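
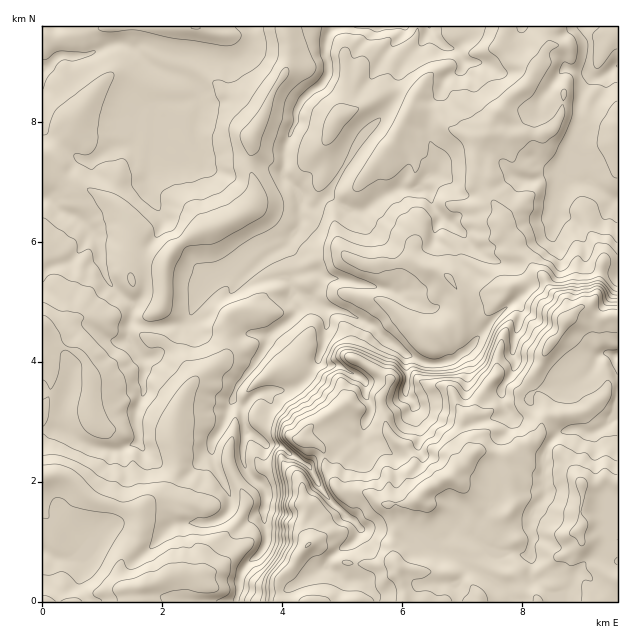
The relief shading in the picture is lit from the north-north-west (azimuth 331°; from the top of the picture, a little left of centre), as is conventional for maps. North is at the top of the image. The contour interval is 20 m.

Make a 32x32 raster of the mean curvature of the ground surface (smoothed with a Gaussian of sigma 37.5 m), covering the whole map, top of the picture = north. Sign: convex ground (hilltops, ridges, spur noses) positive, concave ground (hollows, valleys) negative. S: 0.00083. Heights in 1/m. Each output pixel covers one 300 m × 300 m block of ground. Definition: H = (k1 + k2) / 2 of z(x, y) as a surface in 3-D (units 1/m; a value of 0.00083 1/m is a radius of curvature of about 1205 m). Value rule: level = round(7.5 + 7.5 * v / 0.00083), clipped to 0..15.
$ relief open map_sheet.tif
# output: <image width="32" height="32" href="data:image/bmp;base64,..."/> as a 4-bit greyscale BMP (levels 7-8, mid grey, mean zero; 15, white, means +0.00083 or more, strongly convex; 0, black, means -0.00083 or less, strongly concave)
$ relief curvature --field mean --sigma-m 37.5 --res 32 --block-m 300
<image width="32" height="32" href="data:image/bmp;base64,Qk12AgAAAAAAAHYAAAAoAAAAIAAAACAAAAABAAQAAAAAAAACAAATCwAAEwsAABAAAAAAAAAAAAAAABEREQAiIiIAMzMzAERERABVVVUAZmZmAHd3dwCIiIgAmZmZAKqqqgC7u7sAzMzMAN3d3QDu7u4A////AIh4qXd4V5iZiGeId5d4d4d4Z3mZmWWtZmdqiJd4l3d4d3aVeYekC7eJe2ZodnaYd4h2iVeZfAbKhWl3h3emioeHd3l2VIgZqHRoZ3d4dmmHd4mKiJtMCslIuqlnd5Z5h4iXZ4d4eBjw2nd7mXeHapiqh3dpZcRfKXVnlplod3ppdlVViXTHA9l3Z4iZqJiHd3aJtZmFs0/Hd4pViIdqVWeHmIWJiGdXq6l5VWyGd6mWhoiEiYhJVEeplxi1tKdmiYaYhYeodbhVsJ98t7p6d3mHmIVoiZZpkb+mAxM9K3dliIVZmGaISKSFQqmHDznGeZd5eGZomIWHpEmoiFlVuXp3iHa3d5qXdWmqZmiGOpzXeIZ3p3dmh4eVVWeIeoSXw3aFl5dnd4h1iqiKl4ZbV0iYhoiLZ2d3d8mHlndYl0lqiGeJV6qGd3amaJeWiZZXhoZ3mFeIqoh2hXiYaHmGaIZoiYZ4d3mYZ3lmdaeIiWiGiIeHd3ZphYhqiIZol2dneJdnh3d2eXaIdqh3aIaHZ3h3h3d4d3uEmYZ6d3iImIZ4eId3eHeJlmimWIaYiHe1eXiXd3d2d7dZmYS3eHpnl3h3iHiIeIeoU5eHmXh4qHl4aIiId4h3a5aJZ2qVdXpnZoZmd3dmdlmEuJd4Z5l4i2iZmZmZmZd6hXZXlZdpaJd4"/>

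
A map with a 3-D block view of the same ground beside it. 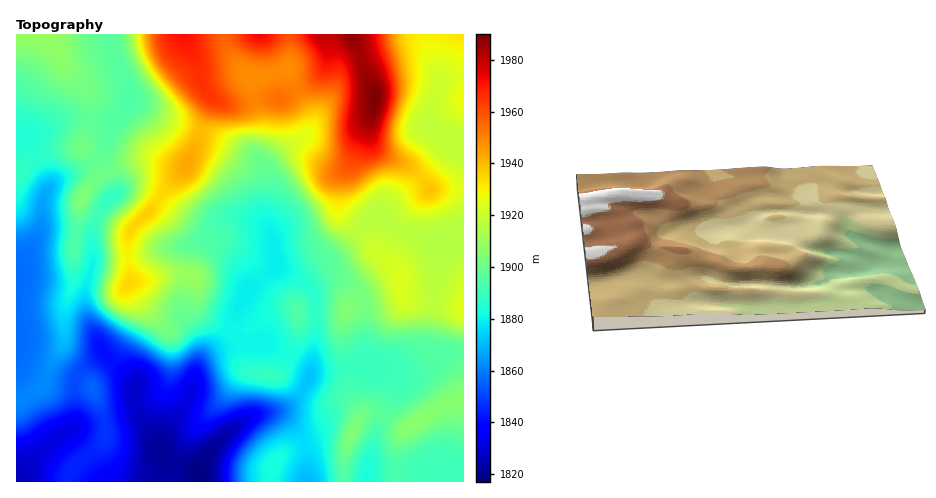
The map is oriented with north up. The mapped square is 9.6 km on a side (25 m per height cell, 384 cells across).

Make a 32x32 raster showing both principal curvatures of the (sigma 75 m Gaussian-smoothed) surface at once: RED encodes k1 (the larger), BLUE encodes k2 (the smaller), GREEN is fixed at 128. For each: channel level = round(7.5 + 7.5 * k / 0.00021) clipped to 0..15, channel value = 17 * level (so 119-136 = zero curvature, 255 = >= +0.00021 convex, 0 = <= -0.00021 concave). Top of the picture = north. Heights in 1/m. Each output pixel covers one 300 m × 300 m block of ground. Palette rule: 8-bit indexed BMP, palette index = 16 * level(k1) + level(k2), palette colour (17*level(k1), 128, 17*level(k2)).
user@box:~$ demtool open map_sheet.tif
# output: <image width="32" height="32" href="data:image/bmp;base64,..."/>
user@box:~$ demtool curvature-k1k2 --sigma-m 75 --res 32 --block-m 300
<image width="32" height="32" href="data:image/bmp;base64,Qk02CAAAAAAAADYEAAAoAAAAIAAAACAAAAABAAgAAAAAAAAEAAATCwAAEwsAAAABAAAAAAAAAIAAABGAAAAigAAAM4AAAESAAABVgAAAZoAAAHeAAACIgAAAmYAAAKqAAAC7gAAAzIAAAN2AAADugAAA/4AAAACAEQARgBEAIoARADOAEQBEgBEAVYARAGaAEQB3gBEAiIARAJmAEQCqgBEAu4ARAMyAEQDdgBEA7oARAP+AEQAAgCIAEYAiACKAIgAzgCIARIAiAFWAIgBmgCIAd4AiAIiAIgCZgCIAqoAiALuAIgDMgCIA3YAiAO6AIgD/gCIAAIAzABGAMwAigDMAM4AzAESAMwBVgDMAZoAzAHeAMwCIgDMAmYAzAKqAMwC7gDMAzIAzAN2AMwDugDMA/4AzAACARAARgEQAIoBEADOARABEgEQAVYBEAGaARAB3gEQAiIBEAJmARACqgEQAu4BEAMyARADdgEQA7oBEAP+ARAAAgFUAEYBVACKAVQAzgFUARIBVAFWAVQBmgFUAd4BVAIiAVQCZgFUAqoBVALuAVQDMgFUA3YBVAO6AVQD/gFUAAIBmABGAZgAigGYAM4BmAESAZgBVgGYAZoBmAHeAZgCIgGYAmYBmAKqAZgC7gGYAzIBmAN2AZgDugGYA/4BmAACAdwARgHcAIoB3ADOAdwBEgHcAVYB3AGaAdwB3gHcAiIB3AJmAdwCqgHcAu4B3AMyAdwDdgHcA7oB3AP+AdwAAgIgAEYCIACKAiAAzgIgARICIAFWAiABmgIgAd4CIAIiAiACZgIgAqoCIALuAiADMgIgA3YCIAO6AiAD/gIgAAICZABGAmQAigJkAM4CZAESAmQBVgJkAZoCZAHeAmQCIgJkAmYCZAKqAmQC7gJkAzICZAN2AmQDugJkA/4CZAACAqgARgKoAIoCqADOAqgBEgKoAVYCqAGaAqgB3gKoAiICqAJmAqgCqgKoAu4CqAMyAqgDdgKoA7oCqAP+AqgAAgLsAEYC7ACKAuwAzgLsARIC7AFWAuwBmgLsAd4C7AIiAuwCZgLsAqoC7ALuAuwDMgLsA3YC7AO6AuwD/gLsAAIDMABGAzAAigMwAM4DMAESAzABVgMwAZoDMAHeAzACIgMwAmYDMAKqAzAC7gMwAzIDMAN2AzADugMwA/4DMAACA3QARgN0AIoDdADOA3QBEgN0AVYDdAGaA3QB3gN0AiIDdAJmA3QCqgN0Au4DdAMyA3QDdgN0A7oDdAP+A3QAAgO4AEYDuACKA7gAzgO4ARIDuAFWA7gBmgO4Ad4DuAIiA7gCZgO4AqoDuALuA7gDMgO4A3YDuAO6A7gD/gO4AAID/ABGA/wAigP8AM4D/AESA/wBVgP8AZoD/AHeA/wCIgP8AmYD/AKqA/wC7gP8AzID/AN2A/wDugP8A/4D/AIeFmLiXdoaWhoaXmIaEgqfZuKiGZXSW9nR0qJd3d3d3hoWGqLeXl6eGdXaWhnOSttrJuKeFhJb3dHOmlnZ3d4eVhYSGp7eoqIZ1dpamg4CSqNnJuJWFlfilcae3hXV2hreEdHNkpsiohXV2hse2cXCCp7e2lYaD6OeBptm4hnaHuYZ2dFOl1paDhoaFp/e2cXBwgZSWl3Wl6KWUp9jHloe4t6imlMfXdYOXl5SDtva2YmCAkZWol6anp4Z1hre3l5enqZal2rh0c5bHpnFz1ea2x9fVoYaol4aGh3Z1hpeYd4e3dZS4poRTU8PEUGG32vj46blzY6aXh3eHd3aGhod3h7amo4SUpHJhw+RQcNfIl4eXtoRzppZ3d3d3h4d2hnd2pummY3OSgYXp+5KQxaaGdnamlnKnpnZ2hXWGhnWEd3WG+JZQcJCU5vnq1bO1h4d3dpa3grendoWlhXR0dJSHhZb3k3CRx/f2toa2t5SGh4eFqMiRt7mGlLi4p6a2yYaFp/ijwPn72KaFdae3hHV3h5a5uIGnuZaEqLm4pqaph4WG16TA+/ypqIZ0l8iFhHaGlqiVc6anhHWnuIeGdpd3dXTGtZC2+MnZx7S4ypZ0doaGhYSGloWEhreoh4aGmHd1hNfXcHL1xYWmpqi4pXWHh3Z1h5eGdJe4p5iHhoaHdnST6ehwgvbVY2NzdJWWl5eHdoWYh3R1p7iXh4eHd4eVc3LX5oCj+uZ0ZISEhoiYh3Z1hpeTpbWmmIeGhnZ3d7eCcrbmgMH6+Nenl4WEhoZ2dnZ2dZPZx4R2hoWFhYV22YKRt/mTkIL2+MeWhWR1hXZ2dnZjhOamdHV2hbanlYXXc3Cm+sZhQHH11samhISHd3aHhIK3xqWUYmV1qMu4pNiFUXDE57ZygrW3yNqnhIaHloVypdvaych0Y4W1yKiUuLaUhaOlprWmpqip2biFhZaFg5XWyLfHx7e05temdXWHlra4uZeElainp6jIyKeGVGJ0tbaGlMan2fXUloV1dod2hpepl3WEqJh2hse2lIJSdJWkc1OE2Kj4w1FjhYaHh3Z2hZaWdoSFhoZ1s8KTpbaml5ZzYYPZyfjFUGN2hoZ3h3d2hpeHhnVlg4GjyOn41sW5uZZygKfI+fhwcnWGmIeHh4eXmIeGdWFwpejoyKeVprm4tZaBg8fp+rOShIaph3eHmJeYh3aCgKb32LeWdXZ2hoalx4Ry1+j5o5SEdZd3d4eoh4eHhICk+cenp4d1dYSEZXTHp4Ln19eDhHV2hoeHl5iHh4aCkNn5mKenhoOUppVjU7amhObHp4OEhYeHmJeXl3d3doGj2ciYp4d0pMjbuKK1yZa4x8aEY3WGh4g="/>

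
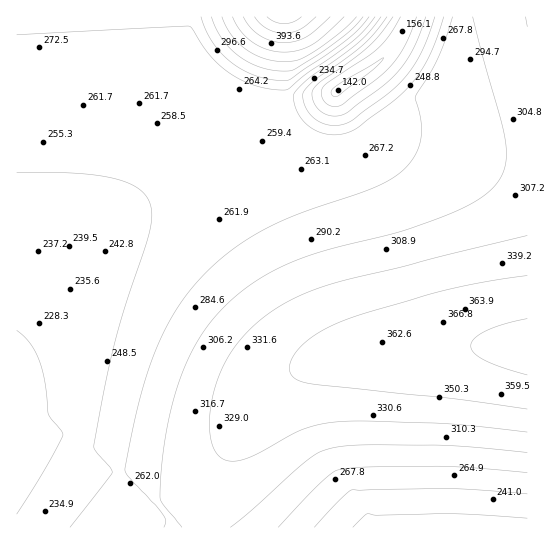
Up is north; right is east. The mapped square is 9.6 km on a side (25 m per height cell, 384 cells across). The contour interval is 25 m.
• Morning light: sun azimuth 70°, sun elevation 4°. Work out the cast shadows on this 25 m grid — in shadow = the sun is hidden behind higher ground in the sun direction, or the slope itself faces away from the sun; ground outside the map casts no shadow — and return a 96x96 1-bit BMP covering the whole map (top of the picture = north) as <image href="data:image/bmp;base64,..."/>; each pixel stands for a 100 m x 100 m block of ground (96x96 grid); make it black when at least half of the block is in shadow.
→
<image width="96" height="96" href="data:image/bmp;base64,Qk2+BAAAAAAAAD4AAAAoAAAAYAAAAGAAAAABAAEAAAAAAIAEAAATCwAAEwsAAAIAAAAAAAAA////AAAAAAAAAAA+AAAAAAAAAAAAAAB8AAAAAAAAAAAAAAD8AAAAAAAAAAAAAAH4AAAAAAAAAAAAAAPwAAAAAAAAAAAAAAfgAAAAAAAAAAAAAA+AAAAAAAAAAAAAAB8AAAAAAAAAAAAAAD4AAAAAAAAAAAAAAHwAAAAAAAAAAAAAAPgAAAAAAAAAAAAAAeAAAAAAAAAAAAAAA8AAAAAAAAAAAAAAB4AAAAAAAAAAAAAADgAAAAAAAAAAAAAAHAAAAAAAAAAAAAAAMAAAAAAAAAAAAAAAYAAAAAAAAAAAAAAAgAAAAAAAAAAAAAAAAAAAAAAAAAAAAAAAAAAAAAAAAAAAAAAAAAAAAAAAAAAAAAAAAAAAAAAAAAAAAAAAAAAAAAAAAAAAAAAAAAAAAAAAAAAAAAAAAAAAAAAAAAAAAAAAAAAAAAAAAAAAAAAAAAAAAAAAAAAAAAAAAAAAAAAAAAAAAAAAAAAAAAAAAAAAAAAAAAAAAAAAAAAAAAAAAAAAAAAAAAAAAAAAAAAAAAAAAAAAAAAAAAAAAAAAAAAAAAAAAAAAAAAAAAAAAAAAAAAAAAAAAAAAAAAAAAAAAAAAAAAAAAAAAAAAAAAAAAAAAAAAAAAAAAAAAAAAAAAAAAAAAAAAAAAAAAAAAAAAAAAAAAAAAAAAAAAAAAAAAAAAAAAAAAAAAAAAAAAAAAAAAAAAAAAAAAAAAAAAAAAAAAAAAAAAAAAAAAAAAAAAAAAAAAAAAAAAAAAAAAAAAAAAAAAAAAAAAAAAAAAAAAAAAAAAAAAAAAAAAAAAAAAAAAAAAAAAAAAAAAAAAAAAAAAAAAAAAAAAAAAAAAAAAAAAAAAAAAAAAAAAAAAAAAAAAAAAAAAAAAAAAAAAAAAAAAAAAAAAAAAAAAAAAAAAAAAAAAAAAAAAAAAAAAAAAAAAAAAAAAAAAAAAAAAAAAAAAAAAAAAAAAAAAAAAAAAAAAAAAAAAAAAAAAAAAAAAAAAAAAAAAAAAAAAAAAAAAAAAAAAAAAAAAAAAAAAAAAAAAAAAAAAAAAAAAAAAAAAAAAAAAAAAAAAAAAAAAAAAAAAAAAAAAAAAAAAAAAAAAAAAAAAAAAAAAAAAAAAAAAAAAAAAAAAAAAAAAAAAAAAAAAAAAAAAAAAAAAAAAAAAAAAAAAAAAAAAAAAAAAAAAAAAAAAAAAAAAAAAAAAAAAAAAAAAAAAAAAAAAAAAAAAAAAAAAAAAAAAAAAAAAAAAAAAAAAAAAAAAAAAAAAAAAAAAAAAAAAAAAAAAAAAAAAAAAAAAAAAAAAAAAAAAAAAAAAAAAAAAAAAAAAAAAAAAAD4AA//gAAAAAAAAD/4AA//wAAAAAAAB//8AAf/4AAAAAAA///8AAP/8AAAAAAH///8AAH/+AAAAAAH///8AAD/+AAAAAAD///8AAD//AAAAAAB///+AAB//gAAAAAA///+AAA//gAAAAAAP//+AAAf/wAAAAAAH//+AAAP/wAAAAAAD//+AAAH/wAAAAAAB///AAAD/4AAAAAAA///AAAB/4AA="/>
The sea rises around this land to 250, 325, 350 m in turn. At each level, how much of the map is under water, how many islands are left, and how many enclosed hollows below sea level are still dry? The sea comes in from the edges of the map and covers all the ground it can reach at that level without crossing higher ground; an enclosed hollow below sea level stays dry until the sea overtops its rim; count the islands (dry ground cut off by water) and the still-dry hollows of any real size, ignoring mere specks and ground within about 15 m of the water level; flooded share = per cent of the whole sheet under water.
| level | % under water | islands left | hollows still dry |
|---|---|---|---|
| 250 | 20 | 0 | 0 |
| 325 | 80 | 0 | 0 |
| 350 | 90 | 0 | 0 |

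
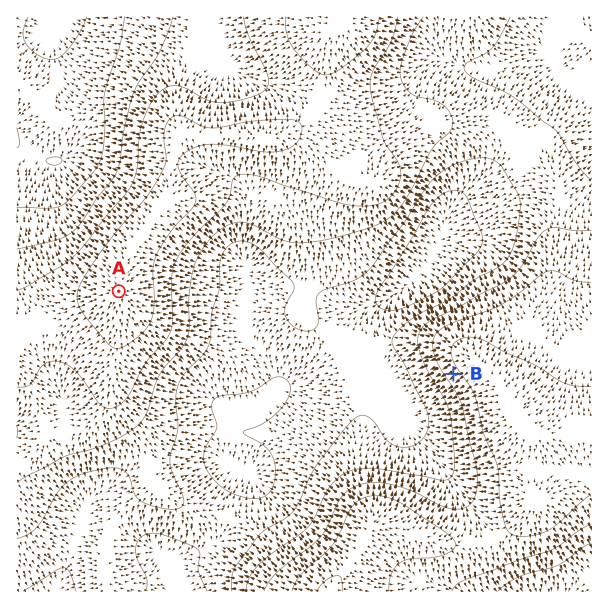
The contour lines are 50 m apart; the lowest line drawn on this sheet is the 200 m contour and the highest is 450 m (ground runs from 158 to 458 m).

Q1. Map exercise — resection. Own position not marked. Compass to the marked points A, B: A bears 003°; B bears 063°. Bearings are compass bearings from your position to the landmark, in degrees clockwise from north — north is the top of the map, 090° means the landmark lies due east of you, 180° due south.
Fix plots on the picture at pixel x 105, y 551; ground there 230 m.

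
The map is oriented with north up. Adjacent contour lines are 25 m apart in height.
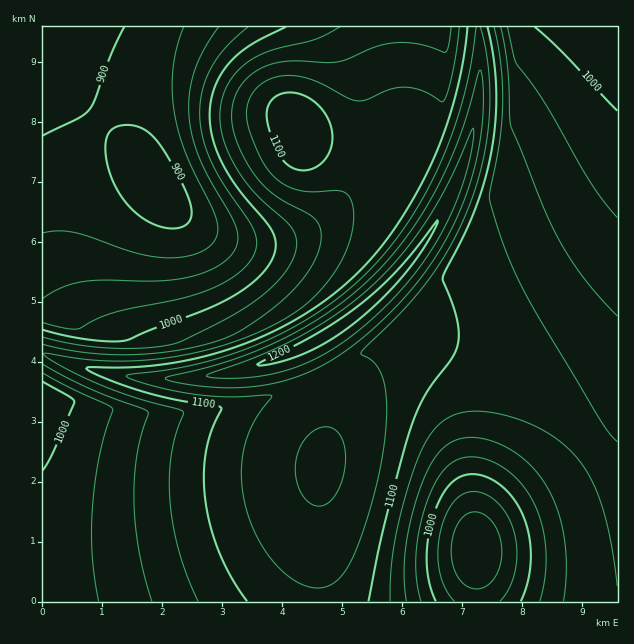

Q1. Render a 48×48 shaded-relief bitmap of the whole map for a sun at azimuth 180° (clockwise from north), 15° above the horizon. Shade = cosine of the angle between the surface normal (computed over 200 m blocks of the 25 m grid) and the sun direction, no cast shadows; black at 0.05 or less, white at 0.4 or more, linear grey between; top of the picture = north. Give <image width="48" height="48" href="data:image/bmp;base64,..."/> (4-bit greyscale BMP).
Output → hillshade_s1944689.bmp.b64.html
<image width="48" height="48" href="data:image/bmp;base64,Qk32BAAAAAAAAHYAAAAoAAAAMAAAADAAAAABAAQAAAAAAIAEAAATCwAAEwsAABAAAAAAAAAAAAAAABEREQAiIiIAMzMzAERERABVVVUAZmZmAHd3dwCIiIgAmZmZAKqqqgC7u7sAzMzMAN3d3QDu7u4A////AJmZmZmZmaqqqqqqqqqpmYh3d3d3iImZmZmZmZmZmaqqqqqqqqqpmYiHd3d4iJmZmZmZmZmZmaqqqqqqqqqqmZiIh3iIiZmZmZmZmZmZmZqqqqqqqqqqqZmYiIiJmZmZmZmZmZmZmZmqqqqqqqqqqpmZmZmZmZmZmZmZmZmZmZmZqqqqqqqqqqqqqqqqqpmZmZmZmZmZmZmZmZqqqqqqqqqqu7u6qqmZmZmZmZmZmZmZmZmZmaqqqqq7u7u7uqqZmZmZmZmZmZmZmZmZmZmqqqu7zMzLuqqZmYmZmZmZmZmZmZmZmZmaqqu8zMzLuqqZmYmZmZmZmZmZmZmZmZmZqqu8zMzLu6qZmYmZmZmZmZmZmZmZmZmZmqu8zMzLuqqZmYiZmZmZmZmZmZmZmZmZmqq8zMzLuqqZmYiJmZmYiIiIiImZmZmZmaq7zMy7qqmZmYiIiIiIiIiIiIiIiJmZmaq7u7u7qqmZmYiJmaqqqqqZiIiIiIiZmaqru7uqqpmZmZmrzd7u7u3cupmIiIiJmZqqu6qqqZmZmc3v/////////typiIiJmZqqqqqpmZmZmP//7bqpmaq97//suYiImZmqqqqZmZmZiP24ZTIRERI0ab3v7bmImZmZqZmZmZmYiJYxAAAAAAAAATac7+ypiZmZmZmZmZmIiCAAEiMzMyIQAAAVnO7bmZmZmZmZmZiIiBI0VmZmZlVUMhAAJq7uypmZmZmZmIiIiEZ3d3d2ZmZmZUMgADje7KmZmZmZmIiIiHiId3dmZmZmZmZUIRJ87sqZmZmZiIiIiIiId3dmZmZmZmZmZCEmvuypmZmYiIiIiIiId3dmZmZmZmZ3d1Mia+7JmZmYiIiIiIiId3d2ZmZmZnd3d3ZCNs7bmZmYiIiIiIiId3d3ZmZnd3iIiIh0M3zdqZmYiIiIiIiIh3d3d3d3iImZiIiHQ0ndyZmZiIiIiIiIiHd3d3iJmqqqmZmIdEW92pmZiIiIiIiIiIiIiImau7u7qpmZlkR8zJmZiIiIiIiIiIiIiJqrzMzMuqmZmGRZzKmZiIiIiIiIiIiImau8zd3My6qZmYVXvLmZiIiIiIiIiJmZmqvMzMzMy6qZmZZVrLqZiIiIiIiImZmZqrvMzMzMu6qZmZhle7qYiIiIiIiZmZmaqrvMy7u7u6qZmZlmaruYiIiIiImZmZmaqru7u6qqqqmZmZl2abqYiIiIiJmZmZmqqqq6qqqqmZmZmZiGaKqYiIiIiJmZmZmqqqqqqqmZmIiZiIiHZ6qYiIiIiJmZmZmqqZmZmZmIiIiIiIiHd5mYiIiIiJmZmZmZmZiIiIh3d3iIiIiHd4mYiIiIiJmZmZmZmYh3d3ZmZneIiIiId4mYiIiIiJmZmZmZmYd2ZlVVZneIiIiId4iIiIiIiJmZmZmZmIdmVVVVZneIiIiId4iIiIiIiJmZmZmZmIdmVVVVZnd3d3d4iId4iIiIiJmZmZmZmIh2ZVVWZ3d3d3d4iId4iIiIiJmZmZmZmIh2ZlVmd3d3d3d4iHd4iIiIiA=="/>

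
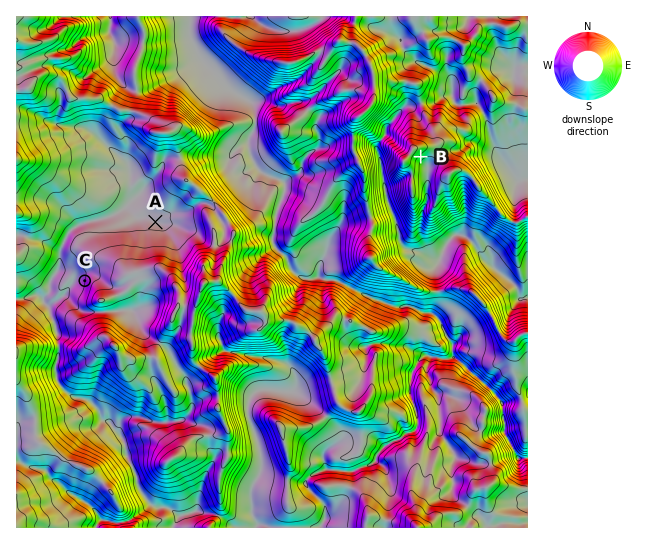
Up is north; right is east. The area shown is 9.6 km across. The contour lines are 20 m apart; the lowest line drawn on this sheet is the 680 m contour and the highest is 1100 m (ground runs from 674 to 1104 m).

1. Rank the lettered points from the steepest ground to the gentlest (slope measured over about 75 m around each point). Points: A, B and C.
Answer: B C A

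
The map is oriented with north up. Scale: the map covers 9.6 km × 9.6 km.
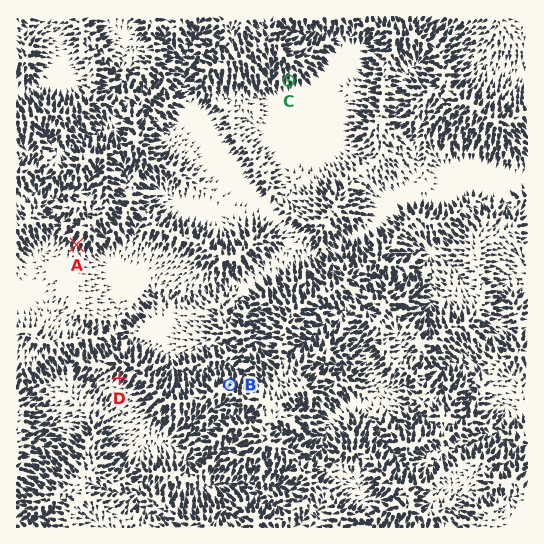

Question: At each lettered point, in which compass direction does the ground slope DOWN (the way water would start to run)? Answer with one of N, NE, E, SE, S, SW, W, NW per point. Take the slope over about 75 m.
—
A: S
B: N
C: S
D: SW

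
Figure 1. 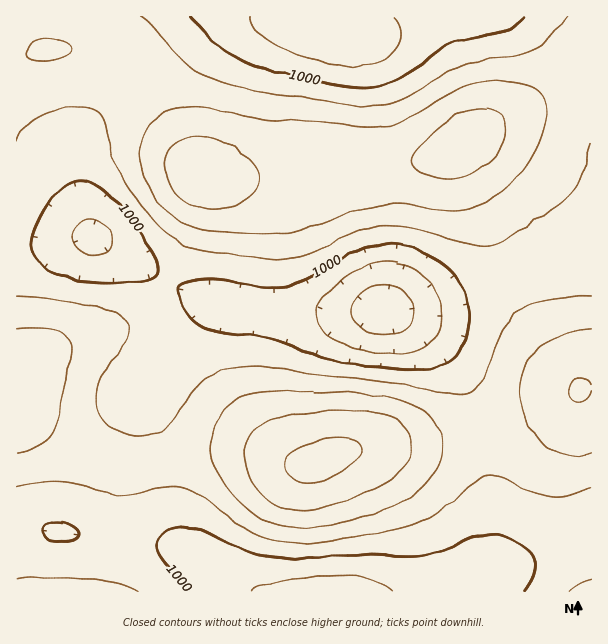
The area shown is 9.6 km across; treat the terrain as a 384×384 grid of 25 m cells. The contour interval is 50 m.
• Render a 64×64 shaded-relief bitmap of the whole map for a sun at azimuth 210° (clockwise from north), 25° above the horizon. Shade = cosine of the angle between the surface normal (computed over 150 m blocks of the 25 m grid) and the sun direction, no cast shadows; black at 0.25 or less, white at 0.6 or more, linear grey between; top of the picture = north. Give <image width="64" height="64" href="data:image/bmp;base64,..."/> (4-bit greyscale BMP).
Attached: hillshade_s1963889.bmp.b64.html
<image width="64" height="64" href="data:image/bmp;base64,Qk12CAAAAAAAAHYAAAAoAAAAQAAAAEAAAAABAAQAAAAAAAAIAAATCwAAEwsAABAAAAAAAAAAAAAAABEREQAiIiIAMzMzAERERABVVVUAZmZmAHd3dwCIiIgAmZmZAKqqqgC7u7sAzMzMAN3d3QDu7u4A////AFREREREREREREVWZ3iZmqqru7u7u6qZiId3d3eId3ZmVEREREREREREVWZ3iZqru7u7u7u7qpmIh3d3iIiHdmVURERERFVVVVVWZ4mau8zMzMzMzLu6qZiIiIiIiIh3ZVVERFVVVVVVVmd4mrvM3d3d3MzMy7qpmYiImZmZiHdmVVVVVmZmZmZneImrzN3d3d3d3MzLuqqZmZmZmZmYh2ZmZmZ3d3d3d3iJmrzN3u7u3d3MzLu6qpmZmZmamZiHdnd3d4iIiIiIiJmrzN3u7u7d3MzMu7qqmZmZmqqpmYh3iIiImZmZmZmZqrvN3u7u3d3MzMu7uqqZmZmaqqmZmIiImZmqqqqZmZqrvM3d7t3dzMy7u7uqqZmZmZmqqZmZiJmaqqqqqqmZqqu8zd3d3czLu7u7uqqZmZmZmZqqmZmZmqqqu6qqqZmqq7zM3dzMu7u6qqqqqZmYiImZmaqZmZmqqqqqqqmZmZqru8zMzLuqqqqqqqqZmYiIiJmZmqqqqqqqqqqpmZiJmaq7u7u7qqmZmZmZmZmIiIiIiZmaqqqqqqqqqZmIiIiJmqq7uqqZmIiImZmYiId3d4iJmaqqqqqqqZmYiHd3d4iZqqqqmYiHd3iIiIh3d3d3eImZqqqqqqmZmId3ZmZneImZmZmIh3d3d3d3d3ZmZmd3iZmqqqqqmZiId2ZlVmZ3iJmZiId2ZmZmZmZmZVVVZneJmaqqqqqZiHdmZVVVZmd4iIiHdmZVVVVVVVVERFVWd4mZqqqqqYiHdmZVVVVmZ3iIh3dmVVREREREQzM0RFZniZmqqqqZiHdmZVVVVmZ3d3d3dmVUREMzMzIiIiM0VWeJmaqqmZmHd2ZmVVZmZ3d3d3ZmVUQzMyIiIRERIjRVZ4iZmpmZiHd2ZmZmZmd3d3d3ZlVUQzMiIREQAAESNEVniJmZmZiId2ZmZmZ3d3d3d3ZlVUQzMiIRAAAAABI0VmeImZmYiHdmZmZnd3eIiIh3ZmVUQzMiIRAAAAAAEjRWd4iIiIh3d2ZmZnd3iIiIh3dmVURDMyIhEAAAAAEiNFZ3iIiId3dmZmZmd3iIiIiHdmVVREMzIiEQAAAAESNFZ3iIiId3ZmZVZmZ3d4iIiHd2ZVRERDMyIhEQABEiNFZneIiHd2ZmVVVVZmZ3d3d3d2ZVVURERDMyIhERIjRFZ3iIiHd2ZlVVVVVVZmZnd3dmZlVVVVVVREMzIiMzRWZ4iIiId3ZlVVVERFVVVWZmZmZmVVVmZmZVVEREREVmeIiZmYh3ZmVVVURERERFVVVWZmZmZmZ3d2ZmVVVVZ3iJmZmZiHdmZVVUREQzM0REVVVmZmd3eIiIh3dmZnd4maqqqpmId2ZlVVREQzMzMzRFVWZnd4iJmZmYiId4iJmqu7u6qZh3dmZVVURDMyIzNEVWZ3iImZqqqpmZiImZqru8y7qpmId2ZmVVVEMzIjM0RWZ4iZmqqruqqqmZmqq7zMzMu6mYh3d2ZmVVRDMzM0VWeImaqru7u7u6qqqqu8zN3cy7qZiHd3d2ZlVURDREVmeJmqu7vMzLu7uqqqu8zN3dzLupmIh3d3dmZlVERVZniZq7zMzMzMy7u7qru7zN3d3Mu6mYiIh3d3dmZVVWZ4iau8zN3MzMy7u7qqu7zM3d3cy7qZiIiIiHd3ZmZmd4mrvM3d3dzMu7u6qqq7u8zd3dzLupmYiIiIh3d3d3eJmrzN3e3dzMu7qqqqqqu7zM3dzMu6mZiIiIiId3d3iJqrzd7u7dzLu6qqqqqqqru8zMzMu6qZmIiIiIiHd3iJqrzd7u7dzLuqmZmZmZqqq7vMzMu7qpmZiIiIiId3iJmrzN3u7dzLqpmYiJmZmZqqq7u7u7uqmZmIiIiIh3eImavM3d3dy7qZiIiIiImZmZqqqru7uqqZmYiIiId3d4iZq7zN3My6mYh3d3eIiIiImZmaqqqqqZmYiIiId3d3iJmqu8zLuqmIdmZmd3eIiIiIiJmZmqqZmZiIiId3d3eIiZqru7qpiHZmVWZmd3d3d3d3iIiZmZmYiIiHd3d3d4iJmaqqqZh3ZVVVVWZmd2ZmZmZ3eIiIiIiIh3d3d3d3iIiZmZmYh2ZVRERVVmZmZVVVVWZnd4iIh3d3d3d3d3iIiJmZmYh2ZVREREVVVVVVREREVWZnd3d3d3d3d3d4iIiJmZmIh3ZVREREREVVREQzMzREVWZmZmZmZmZ3d3iIiZmZmYiHZlVEQzRERERDMyIiMzRFVWZmVVVWZnd3iImZmZmZiIdmVURDMzREMzMiIiIjM0RVVVVVVVVmZ3iJmZmZmZmIh2ZVREMzMzMzIiEREiIzREVURERERVZneImZmZmZmYiHdlVEQzMzMyIiERESIzREREREQ0REVmd4iZmZmZmZiId2VURDMzMyIiERESIzRERUREMzM0RWZ4iJmZmZmZmIh3ZVREMzMyIiIhIiIzRFVVVEQzMzRFVneIiZmZmYiIh3ZlVEQzMzMiIiIiM0RVVlVVRDMzNEVmd4iIiIiIiId3ZmVURDMzMzMzMzREVWZmZlVEQzNERWZ3iHd3d3d3d2ZlVURERERERERERVZnd3d2ZVRERERVZnd3d2ZmZmZmZlVUREREREVVVVZmd3iIiId2VVREVVZmd3dmZVVVVVVVVUREREVVVmZnd3iImZmZiHdmVVVWZmd3ZmVVVVVVVVVEREREVVZmd3eIiJmZmZmId2ZlVWZmd3Zm"/>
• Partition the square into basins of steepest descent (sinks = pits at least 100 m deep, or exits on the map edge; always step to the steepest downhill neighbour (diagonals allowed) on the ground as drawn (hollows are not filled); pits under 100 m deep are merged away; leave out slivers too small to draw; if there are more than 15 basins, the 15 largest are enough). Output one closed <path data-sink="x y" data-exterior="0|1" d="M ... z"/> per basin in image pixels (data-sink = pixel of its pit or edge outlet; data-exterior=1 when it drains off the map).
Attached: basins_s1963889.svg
<path data-sink="384 309" data-exterior="0" d="M47 16l-31 1 0 388 25 22 49 29 27 8 26 0 55-12 29-2 22 1 41 12 19 1 51-16 59-6 61-14 51-16 35-14 18-10 8-1-1-325-48 34-63 36-22 16-21 9-42 7-66 5-45 9-65 0-15-3-8-7-50-84-23-24-24-11-51 0z"/><path data-sink="336 591" data-exterior="1" d="M591 388l-7 0-29 15-75 25-61 14-59 6-51 16-12 0-40-12-24-2-35 2-55 12-26 0-27-8-28-16-27-18-18-16-1 185 575 1z"/><path data-sink="339 32" data-exterior="0" d="M591 16l-543 0 0 32 51 1 20 7 27 28 42 74 13 16 18 4 44 2 33-4 45-8 76-6 32-10 31-20 63-36 47-32 2-2z"/>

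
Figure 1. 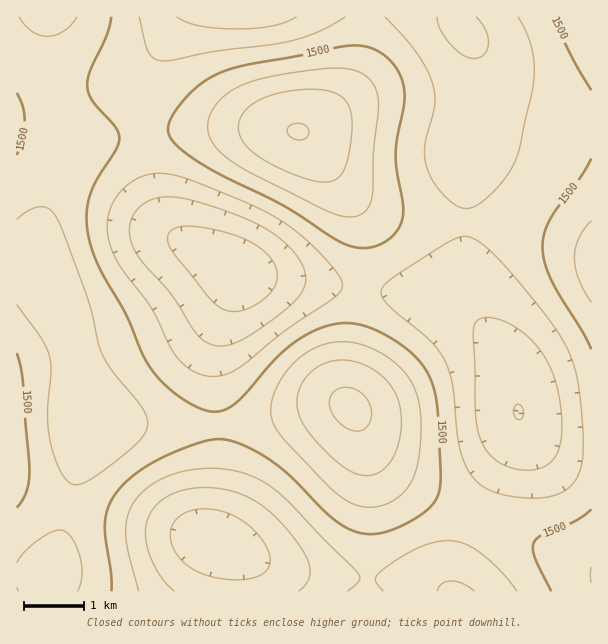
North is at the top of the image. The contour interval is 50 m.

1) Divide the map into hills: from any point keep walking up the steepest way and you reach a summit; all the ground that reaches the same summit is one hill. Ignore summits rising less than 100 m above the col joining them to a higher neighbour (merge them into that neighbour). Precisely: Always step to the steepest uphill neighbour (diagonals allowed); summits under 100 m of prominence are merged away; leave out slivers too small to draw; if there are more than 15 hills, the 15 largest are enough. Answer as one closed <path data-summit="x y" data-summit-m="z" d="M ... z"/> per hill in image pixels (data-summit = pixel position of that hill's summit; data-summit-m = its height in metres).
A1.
<path data-summit="351 408" data-summit-m="1661" d="M180 16l-164 1 0 574 575 1 1-139-23-2-15-5-15-7-15-13-6-12-1-19-7-27-16-27-23-25-22-14-23-6-181-22-66-36-13-13-9-21-9-43-4-38 0-37 2-12 10-18z"/><path data-summit="299 132" data-summit-m="1652" d="M456 16l-274 0-26 40-10 18-2 12 0 37 4 38 9 43 9 21 13 13 66 36 181 22 23 6 22 14-9-17 0-24 4-30 0-57-6-30 0-12 15-51 1-38-2-12-14-18z"/><path data-summit="591 263" data-summit-m="1573" d="M591 16l-134 1 3 10 14 18 2 12-1 38-15 51 0 12 6 30 0 57-4 30 0 24 4 10 26 27 18 32 7 27 1 19 6 12 15 13 15 7 24 6 14 0z"/>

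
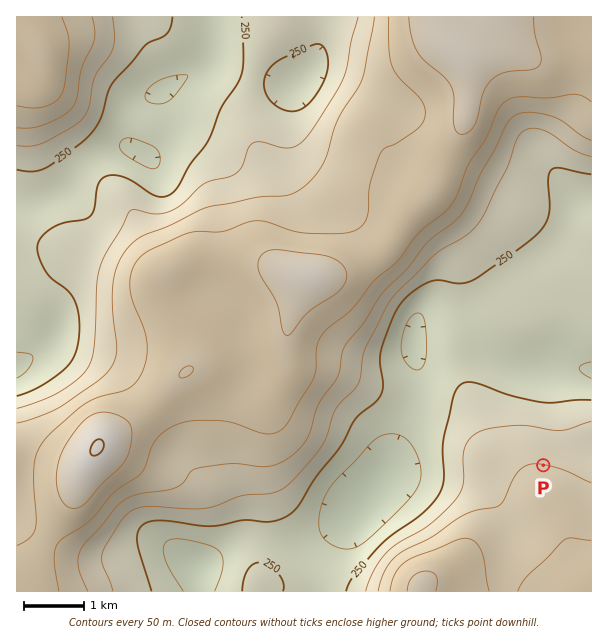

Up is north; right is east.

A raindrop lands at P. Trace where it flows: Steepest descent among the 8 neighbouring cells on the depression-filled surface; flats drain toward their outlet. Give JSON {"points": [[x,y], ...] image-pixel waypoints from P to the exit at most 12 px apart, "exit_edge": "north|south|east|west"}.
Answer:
{"points": [[543, 465], [543, 453], [551, 441], [551, 429], [551, 417], [551, 405], [551, 393], [551, 381], [552, 371], [564, 366], [576, 366], [588, 369], [591, 369]], "exit_edge": "east"}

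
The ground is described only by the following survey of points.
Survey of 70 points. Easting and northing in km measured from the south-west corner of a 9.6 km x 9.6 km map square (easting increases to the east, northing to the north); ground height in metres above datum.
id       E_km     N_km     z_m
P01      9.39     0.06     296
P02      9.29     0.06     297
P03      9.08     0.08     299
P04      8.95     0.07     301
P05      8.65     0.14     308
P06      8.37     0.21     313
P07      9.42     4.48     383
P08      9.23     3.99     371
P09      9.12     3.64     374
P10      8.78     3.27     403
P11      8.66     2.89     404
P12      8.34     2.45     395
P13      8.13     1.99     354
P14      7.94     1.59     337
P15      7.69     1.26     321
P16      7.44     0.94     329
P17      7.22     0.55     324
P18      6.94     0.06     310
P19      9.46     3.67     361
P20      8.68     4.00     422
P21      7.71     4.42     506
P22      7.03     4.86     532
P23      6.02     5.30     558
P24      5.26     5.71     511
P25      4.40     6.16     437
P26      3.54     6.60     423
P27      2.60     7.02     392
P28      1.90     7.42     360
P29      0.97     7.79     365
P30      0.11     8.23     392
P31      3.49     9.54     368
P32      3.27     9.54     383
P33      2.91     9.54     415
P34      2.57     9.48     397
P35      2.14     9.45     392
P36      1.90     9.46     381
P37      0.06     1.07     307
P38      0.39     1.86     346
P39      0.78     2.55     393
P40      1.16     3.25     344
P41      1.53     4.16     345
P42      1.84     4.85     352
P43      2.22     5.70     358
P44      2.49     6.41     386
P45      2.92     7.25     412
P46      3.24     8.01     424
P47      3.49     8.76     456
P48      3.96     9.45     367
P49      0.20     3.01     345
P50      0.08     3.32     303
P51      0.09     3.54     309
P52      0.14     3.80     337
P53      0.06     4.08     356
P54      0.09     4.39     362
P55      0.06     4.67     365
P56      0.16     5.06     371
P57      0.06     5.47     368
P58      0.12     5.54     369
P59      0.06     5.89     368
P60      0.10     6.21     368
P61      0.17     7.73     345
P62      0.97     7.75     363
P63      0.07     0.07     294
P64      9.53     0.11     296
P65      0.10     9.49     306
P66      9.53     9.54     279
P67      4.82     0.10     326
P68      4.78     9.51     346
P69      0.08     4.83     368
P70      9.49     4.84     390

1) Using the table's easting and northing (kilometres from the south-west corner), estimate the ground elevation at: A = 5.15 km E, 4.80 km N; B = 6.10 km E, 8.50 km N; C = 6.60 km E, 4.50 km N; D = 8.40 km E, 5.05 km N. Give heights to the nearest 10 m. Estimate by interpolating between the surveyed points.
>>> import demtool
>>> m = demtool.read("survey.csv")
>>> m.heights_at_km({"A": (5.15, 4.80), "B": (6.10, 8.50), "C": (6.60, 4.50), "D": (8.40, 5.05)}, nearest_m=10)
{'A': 490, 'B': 360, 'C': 490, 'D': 480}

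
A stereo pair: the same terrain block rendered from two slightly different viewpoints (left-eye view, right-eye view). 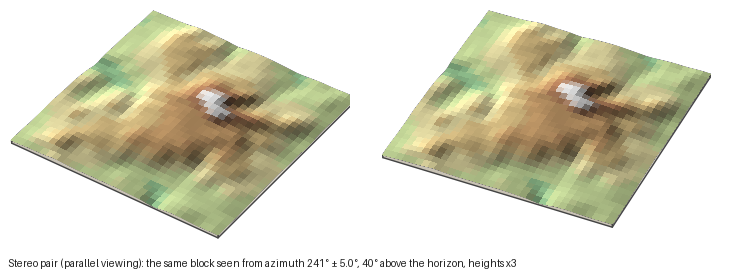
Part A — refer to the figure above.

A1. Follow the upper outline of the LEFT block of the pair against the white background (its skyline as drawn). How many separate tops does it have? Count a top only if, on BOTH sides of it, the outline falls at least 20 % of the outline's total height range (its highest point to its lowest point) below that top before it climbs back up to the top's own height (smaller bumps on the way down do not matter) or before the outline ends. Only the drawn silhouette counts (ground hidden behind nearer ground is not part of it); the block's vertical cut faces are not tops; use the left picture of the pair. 1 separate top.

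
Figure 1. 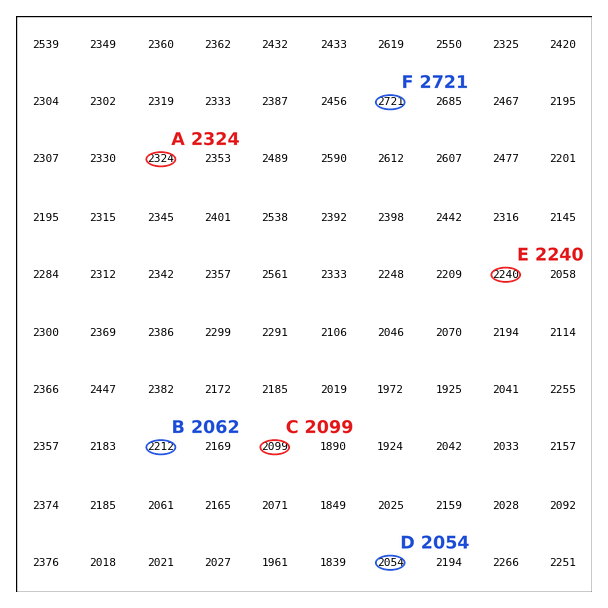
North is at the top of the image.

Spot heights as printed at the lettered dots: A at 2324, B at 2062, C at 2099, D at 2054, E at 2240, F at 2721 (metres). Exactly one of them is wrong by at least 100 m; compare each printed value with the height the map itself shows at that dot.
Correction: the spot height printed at B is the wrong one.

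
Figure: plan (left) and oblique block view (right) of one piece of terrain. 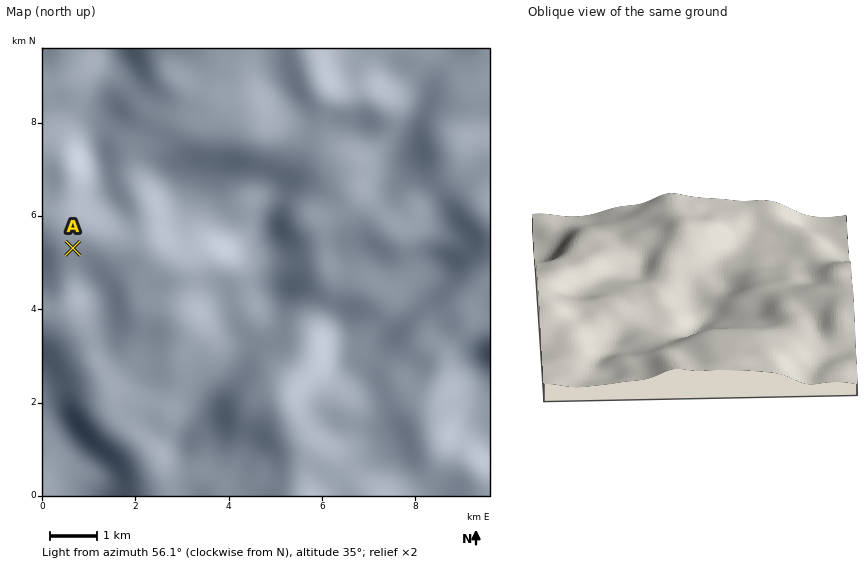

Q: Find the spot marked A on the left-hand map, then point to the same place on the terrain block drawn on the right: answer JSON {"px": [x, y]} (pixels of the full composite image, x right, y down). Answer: {"px": [831, 287]}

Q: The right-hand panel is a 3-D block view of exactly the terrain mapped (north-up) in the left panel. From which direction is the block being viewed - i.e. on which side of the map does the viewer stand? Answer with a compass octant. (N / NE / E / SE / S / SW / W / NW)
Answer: N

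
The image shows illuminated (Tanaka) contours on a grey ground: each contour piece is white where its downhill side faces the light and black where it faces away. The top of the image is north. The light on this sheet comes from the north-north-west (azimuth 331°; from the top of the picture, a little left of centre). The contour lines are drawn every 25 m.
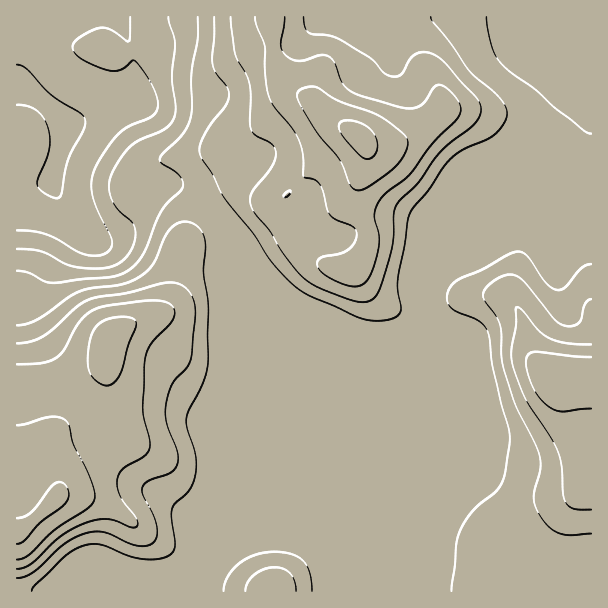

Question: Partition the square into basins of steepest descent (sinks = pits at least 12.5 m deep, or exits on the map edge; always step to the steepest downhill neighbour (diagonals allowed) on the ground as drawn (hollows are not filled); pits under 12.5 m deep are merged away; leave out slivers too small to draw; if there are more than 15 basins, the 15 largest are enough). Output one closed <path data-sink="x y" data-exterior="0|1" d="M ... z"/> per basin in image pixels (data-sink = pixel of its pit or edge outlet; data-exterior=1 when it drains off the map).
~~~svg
<path data-sink="17 96" data-exterior="1" d="M410 16l-394 1 1 575 575-1 0-211-35-1-8-5-17-18-10-39-6-12-7-7-12-3-23 0-49 15-20 2-24-10-17-17-9-15 11-15 4-16-3-14-11-24 2-18 9-25 0-8-5-9 9 4 15 0 13-3 27-15 16-16 0-12-4-13-24-36-4-12z"/><path data-sink="591 60" data-exterior="1" d="M591 16l-180 0 1 29 4 11 11 12 11 18 4 13 0 12-16 16-27 15-13 3-15 0-6-3 2 16-11 33 2 16 9 18 3 14-4 16-11 15 9 15 17 17 17 8 16 2 23-5 22-9 15-3 23 0 12 3 7 7 6 12 10 39 17 18 8 5 35-1z"/>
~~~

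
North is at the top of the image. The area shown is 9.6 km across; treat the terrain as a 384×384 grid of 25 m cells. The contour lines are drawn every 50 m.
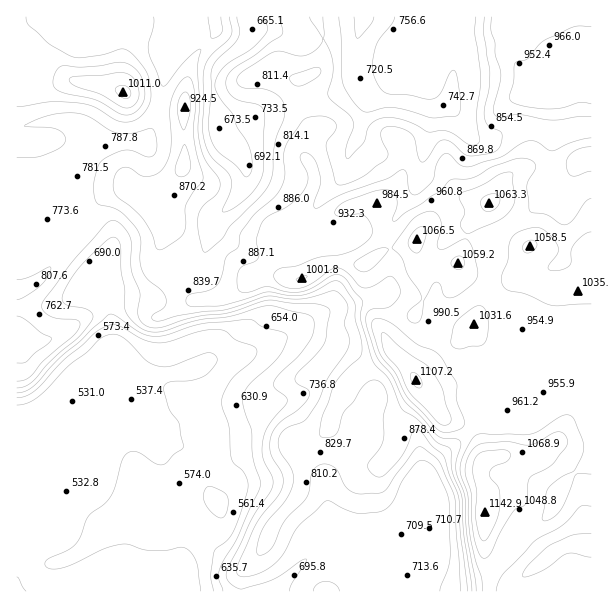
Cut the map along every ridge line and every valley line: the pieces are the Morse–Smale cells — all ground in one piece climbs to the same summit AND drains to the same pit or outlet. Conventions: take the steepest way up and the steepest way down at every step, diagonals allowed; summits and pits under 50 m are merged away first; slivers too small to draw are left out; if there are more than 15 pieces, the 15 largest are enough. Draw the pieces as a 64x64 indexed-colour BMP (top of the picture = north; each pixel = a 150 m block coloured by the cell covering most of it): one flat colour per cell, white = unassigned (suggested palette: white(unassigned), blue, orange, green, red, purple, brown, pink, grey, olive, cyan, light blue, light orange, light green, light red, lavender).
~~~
<image width="64" height="64" href="data:image/bmp;base64,Qk12CAAAAAAAAHYAAAAoAAAAQAAAAEAAAAABAAQAAAAAAAAIAAATCwAAEwsAABAAAAAAAAAA////ALR3HwAOf/8ALKAsACgn1gC9Z5QAS1aMAMJ34wB/f38AIr28AM++FwDox64AeLv/AIrfmACWmP8A1bDFABEREREREREREREREREREREREREREaqqqqqqqqqqqqqqERERERERERERERERERERERERERERqqqqEaqqqqqqqqoRERERERERERERERERERERERERERGqqhERERqqqqqqqhEREREREREREREREREREREREREREaqhEREREaqqqqqqERERERERERERERERERERERERERERqhERERERqqqqqqoREREREREREREREREREREREREREREREREREREaqqqqqhERERERERERERERERERERERERERERERERERERGqqqqqERERERERERERERERERERERERERERERERERERERGqqqoRERERERERERERERERERERERERERERERERERERERqqqhEREREREREREREREREREREREREREREREREREREREaqqERERERERERERERERERERERERERERERERERERERERqqoREREREREREREREREREREREREREREREREREREREREaqhERERERERERERERERERERERERERERERERERERERERqqERERERERERERERERERERERERERERERQREREREREREaoRERERERERERERERERERERERERERERFEEREREREREREREREREREREREREREREREREREREREREURBERERERERERERERERERERERERERERERERERERERERREQRERERERERERERERERERERERERERERERERERERERFEREERERERERERERERERERERERERERERERERERERERFERERBERERERERERERERERERERERERERERERERERREREREREQRERERERERERERERERERERERERERERERERFERERERERERBERERERERERERERERERERERERERERERERRERERERERERBERERERERERERERERERERERERERERERFEREREREREREERERERERERERERERERERERERERERERFERERERERERERBEREREREREREREREREREREREREREREUREREREREREREEREREREREREREREREREREREREREREUREREREREREREQREREREREREREREREREREREREREREUREREREREREREREERERERERERERERERERERERERERFERERERERERERERER3cRERERERERERERERERERERERREREREREREREREREd3d3cRERERERERERERERERERERRERERERJmUREREREd3d3dxEREREREREREREREREREREURERERJmZlEREREd3d3d3EREREREREREREREREREREREUREREmZmZlEREd3d3d3cRERERFRERERERMRERERERERmZlEmZmZmZREd3d3d3dxERERFVVVVVERMzMxERERERGZmZmZmZmZmZR3d3d3d3ERERERVVVVURMzMzMxERERERmZmZmZmZmZmXd3d3d3cRERERFVVVVVgzMzMzMzMRERGZmZmZmZmZmZd3d3d3dxERERERVVVVWIgzMzMzMREREZmZmZmZmZmZl3d3d3d3ERERERFVVVWIiIMzMzMxEREZmZmZmZmZmZmXd3d3d3cREREREVVVVYiIgzMzMzERERmZmZAJmZmZmZd3d3d3dxEREREVVVVViIiDMzMzMREREZmZkAAJmZn/93d3d3d3EREREVVVVVVYiIgzMzMzERERERGQAACZ////d3d3d3cREREVVVVVVYiIiDMzMzMyIiERESIAAADMz///d3d3dxERFVVVVVVViIiIgzMzMzMiIhERIiAAAMzM///3d3d3EREVVVVVVViIiIiIMzMzMyIiIiIiIgAAzMzP//93d3cRERVVVVVVVYiIiIiDMzMzMiIiIiIiAAzMzMz///AAdxERFVVVVVVVWIiIiIMzMzMyIiIiIiIgzMzMzP//8AAAERERVVVVVVVViIiIgzMzMzIiIiIiIizMzMzMz//wAAARERFVVVVVVVVYiIiDMzMzMiIiIiIiLMzMzMzMz/AAABERERVVVVVVVViIiIMzMzMiIiIiIiIszMzMzMzP8AAAEREREVVVVVVVWIiIMzMzMyIiIiIiIizMzMzMzMz/AAARERERZmZmZVVYiIMzMzMzMiIiIiIiIszMy7zMzP8AABERERZmZmZlVViIgzMzMzMyIiIiIiIizMy7u7zM/d3QZmZmZmZmZmZVWIgzMzMzMyIiIiIiIiLMy7u7u7u93d1mZmZmZmZmZlVYiDMzMzMzIiIiIiIiIizLu7u7u73d3WZmZmZmZmZuiIiIMzMzMzMiIiIiIiIiIru7u7u7vd3dZmZmZmZm7u6IiIgzMzMzMiIiIiIiIiIiu7u7u7u93d1mZmZmZmbu7oiIiDMzMzMyIiIiIiIiIiK7u7u7u73d3WZmZmZmZu7u6IiIMzMzMzMyIiIiIiIiIiu7u7u7vd3dZmZmZmZm7u7oiIiDMzMzMzMiIiIiIiIiK7u7u7u93d1mZmZmZmbu7uiIiIMzMzMzMyIiIiIiIiIru7u7u7vd3WZmZmZmZu7u7oiIMzMzMzMzIiIiIiIiIiu7u7u7vd3dZmZmZmZm7u7u6IMzMzMzMzMiIiIiIiIiK7u7u7u93d1mZmZmZm7u7u7uMzMzMzMzMyIiIiIiIiIru7u7u93d3WZmZmZmbu7u7u4zMzMzMzMzIiIiIiIiIiu7u7u73d3d"/>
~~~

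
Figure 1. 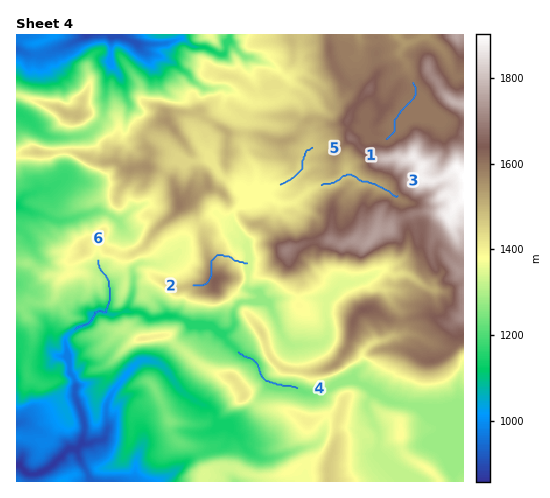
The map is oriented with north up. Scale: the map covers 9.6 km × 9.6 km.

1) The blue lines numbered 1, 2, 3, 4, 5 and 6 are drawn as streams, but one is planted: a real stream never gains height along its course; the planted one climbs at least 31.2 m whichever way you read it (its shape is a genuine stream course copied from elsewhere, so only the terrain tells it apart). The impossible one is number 2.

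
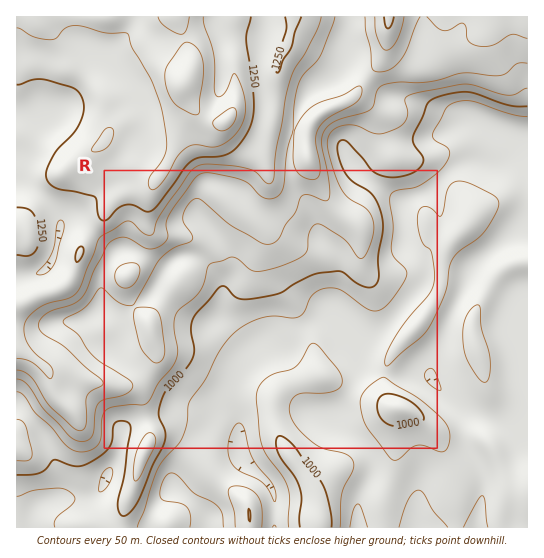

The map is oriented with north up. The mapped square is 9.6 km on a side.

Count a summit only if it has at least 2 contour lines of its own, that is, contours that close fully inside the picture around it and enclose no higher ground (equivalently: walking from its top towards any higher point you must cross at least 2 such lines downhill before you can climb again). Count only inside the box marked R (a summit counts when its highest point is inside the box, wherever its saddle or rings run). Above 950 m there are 1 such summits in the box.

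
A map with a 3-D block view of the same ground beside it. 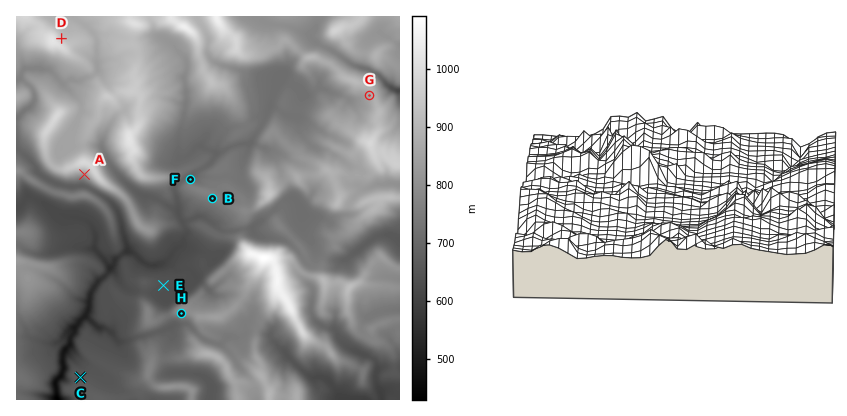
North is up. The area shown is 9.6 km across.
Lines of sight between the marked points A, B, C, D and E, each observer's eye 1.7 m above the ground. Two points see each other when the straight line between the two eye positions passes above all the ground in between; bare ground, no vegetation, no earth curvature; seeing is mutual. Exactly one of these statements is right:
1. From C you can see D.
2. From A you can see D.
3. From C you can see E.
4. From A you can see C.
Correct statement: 4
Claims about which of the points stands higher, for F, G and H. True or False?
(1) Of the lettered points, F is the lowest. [True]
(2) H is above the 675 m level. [True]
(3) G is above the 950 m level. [False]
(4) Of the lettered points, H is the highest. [False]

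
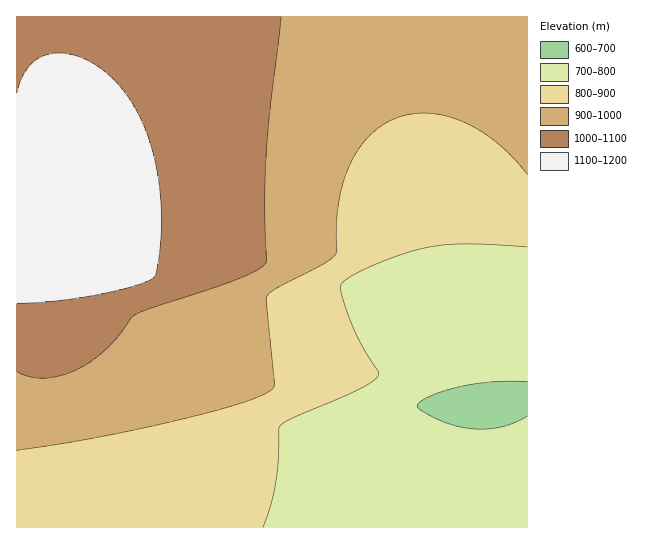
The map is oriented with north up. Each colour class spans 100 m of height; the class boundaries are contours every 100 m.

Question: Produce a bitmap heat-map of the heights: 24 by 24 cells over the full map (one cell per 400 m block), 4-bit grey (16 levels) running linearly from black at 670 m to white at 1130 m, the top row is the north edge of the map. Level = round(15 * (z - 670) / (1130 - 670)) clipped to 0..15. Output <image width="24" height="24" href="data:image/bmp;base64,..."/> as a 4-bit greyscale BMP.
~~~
<image width="24" height="24" href="data:image/bmp;base64,Qk2WAQAAAAAAAHYAAAAoAAAAGAAAABgAAAABAAQAAAAAACABAAATCwAAEwsAABAAAAAAAAAAAAAAABEREQAiIiIAMzMzAERERABVVVUAZmZmAHd3dwCIiIgAmZmZAKqqqgC7u7sAzMzMAN3d3QDu7u4A////AGZmVVVVREREMzMzMmZmZlVVVERDMzMiImZmZmVVVERDMyIiInd2ZmZVVERDMiIiIpmYh3ZlVUQzIiEREaqqqZmHdlVDIhEREbu6qqmZiHZlQyEREbu7qqqZiHdlRDMiIru7uqqZiHZlQzIiM7u7u6qZiHZUQyIiI+7dzLupiHZUMiISI///7u3LqYdUMiESI////u7cy6l2VDIiI////+7cy6mHZVVFVe///+7cy6mHZlVVZu///+7cy6mHZmVmZ+///u7cy6mHdmZmd+///u7cy6mId2Z3eO//7u3cy6mYh3d3iO7+7u3cy6qYiIiIiO7u7u3cy6qZiIiIie7u7t3cy7qpmZmZme7u7d3My7qpmZmZme7u3d3My7qqmZmZmQ=="/>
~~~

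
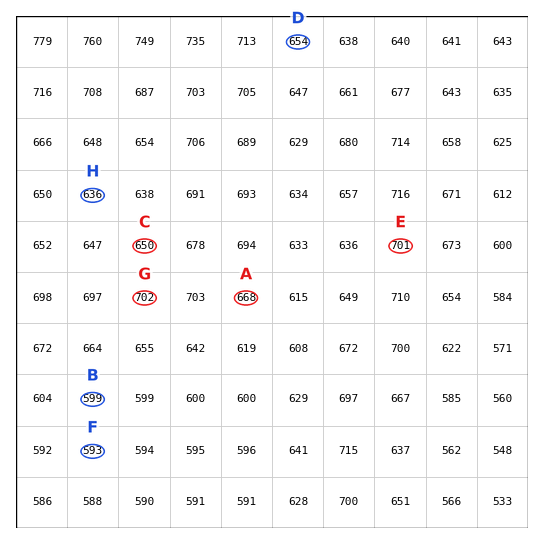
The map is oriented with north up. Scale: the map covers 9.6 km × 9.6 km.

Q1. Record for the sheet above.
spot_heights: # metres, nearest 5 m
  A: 670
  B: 600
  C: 650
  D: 655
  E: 700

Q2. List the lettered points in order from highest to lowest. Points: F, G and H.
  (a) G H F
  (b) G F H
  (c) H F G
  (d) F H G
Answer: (a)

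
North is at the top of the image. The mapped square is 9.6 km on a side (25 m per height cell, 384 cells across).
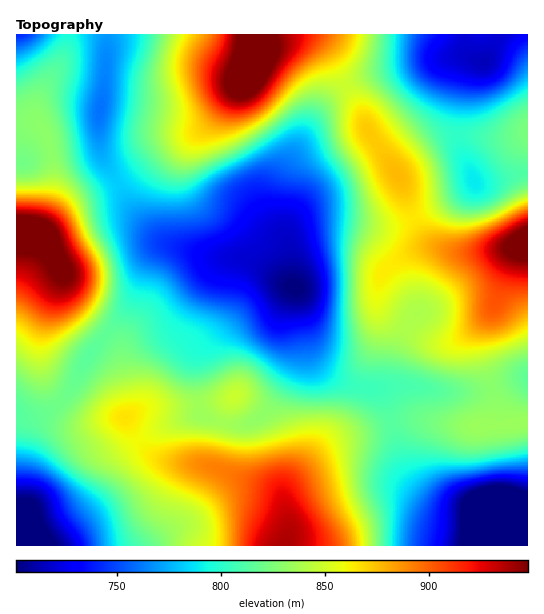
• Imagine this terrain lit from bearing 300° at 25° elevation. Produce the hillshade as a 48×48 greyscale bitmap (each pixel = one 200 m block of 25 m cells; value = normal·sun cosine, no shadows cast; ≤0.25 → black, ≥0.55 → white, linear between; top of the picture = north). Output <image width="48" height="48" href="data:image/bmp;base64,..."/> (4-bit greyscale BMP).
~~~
<image width="48" height="48" href="data:image/bmp;base64,Qk32BAAAAAAAAHYAAAAoAAAAMAAAADAAAAABAAQAAAAAAIAEAAATCwAAEwsAABAAAAAAAAAAAAAAABEREQAiIiIAMzMzAERERABVVVUAZmZmAHd3dwCIiIgAmZmZAKqqqgC7u7sAzMzMAN3d3QDu7u4A////AIiaqrvLqZmqqrzMupmHd2VERFZmVWiaqYmaqqu7qZmZqrzMuqmHd2ZVRFZmVWeaqomrqqq7qpmZmrvLu6mHd2ZlVVZmVVaJqomruqqrqpmImau7u6mHd2ZmZlVlVVZ4mYiruqmqqpmIiZqquqmHdmZmdmVVREVniHeaqpmZmZmYiZmqqql3dmZmd3ZURDNGd3eJqZmZmZmZmZmaq6mHdmZmd3dlRDM0VneJmZmZmZqqmZmqu7qYd2Zmd3d2ZUM0RXiZqZmZmaqqqqqru7qYh3Zmd4iHd2VURYiZqZmZmZqruqqrvLupiHd3eIiIiId2ZoiZqpmZiImaqqmau7u6mId3iJmZmYiIh5maqqqpiIiImZmImqu6qYiIiZmZmZmZmZmZq7uqmId4iZmHiaqqqpmZmZmZqpmZmZmImru6qYiImZmHeJmqqqmZmZmZqqmZmZmIibu7qpiJmqqYeImqqqmZmZmZmZmYiJmHeau6qpmJq7upd4mau6mYiZmIiIiIiJh2aJqqqZmJmru5iImau7qYiIiIiId3d5h2Z4qpmZiImaupiJmqvMuYiIiIh3dmZ5h2VXmpmIiImZmZiJqqvMuoiJmZmHdmZpl1RFeZmIiJmImIiJqqvdypiJmqqYdlVZmGQzV5mIiJmZiHeJqrzey5iImqu6l2VZmGQiNYmYiJmZmHd5qr3u25h4mau7qHZpmXUxE2iZiImZmYd4mr3/65d4iZq8uYdpmYZBAliZiIiZqYh4mb3/7Jh3iJq7uYd5mZdSAUeZiHiJmZh4iaz/7Kh3iJmqqYh4mZhjETaJmHiJmYiIiazv7KmIiJmaqZh4iZhkIkaJmIiIiYiIiazv7LmYiZmaqpiIiIdUNFZ4iIiIiIiIiaze7Lqpmaqru6mIiHVERVZ3iId3eIiImaze3Lqqqqq83cupiGQzRWZ3eHd3d4iImbzd3Lqqqqq97/7aqXUzRmd3d3d3d3iIiazN3LqpmZm87//8uoZUVnd3d3d3d3eIiavN3LqYh3ib3v/8y6hlZniId2Zmd3iIiJvM3LqYdmaJvO78y6h2Z4iYh2VFZ3iIiJq8zLqYdlV4q7zLu6h3eJmZmGUzRWeIiJmrzLqYdlVomqqpqpdniaqZmXVDM0Z4mZqru6qYdlZ4mZmZmYdmiqqqqYdUMiRniaq7uqmYdmZ4mZmZmYZWiruqqph1QyJFeavLupmId3eJmZmZmYZWi8u6u6mHVCEkaJvMuZiHd4iZqqmZmHZWi8y7u7qYdTESRorMuoh3eImaq6qpmHZWisy7u7uphjEBNXm8uod3iJmrvMupmHZVesy7u7u6l0IAJHiruod3iJqrzNzKmXZVebzLu7zMuWMQFGeZmYd3iJqqvd3bqYdlebzLu8zMyoUhE1eIiHdmeJmavN7cupdlebzMzMzMzKdCIkZnZmZVZ4mZm83cy6hmabzM3MzN3LhkM0VmVVVVV4iImrzc3bl2eKvM3czN3bl2VUVVVVVEVniIiavM3cqHeKu83czN3bl3ZlVVVUREVneIiJqw=="/>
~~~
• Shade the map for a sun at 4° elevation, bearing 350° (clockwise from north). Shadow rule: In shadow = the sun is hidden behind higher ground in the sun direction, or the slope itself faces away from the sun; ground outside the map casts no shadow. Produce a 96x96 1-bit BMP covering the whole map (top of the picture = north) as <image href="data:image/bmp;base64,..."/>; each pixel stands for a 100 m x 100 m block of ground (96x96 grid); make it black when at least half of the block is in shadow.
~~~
<image width="96" height="96" href="data:image/bmp;base64,Qk2+BAAAAAAAAD4AAAAoAAAAYAAAAGAAAAABAAEAAAAAAIAEAAATCwAAEwsAAAIAAAAAAAAA////AAAAAAAAAAAAAAAAAAAAD/8AAAAAAAAAAAAAD/8AAAAAAAAAAAAAH/8AAAAAAAAAAAAAH/8AAAAAAAAAAAAAP/84AAAAAAAAAAAAf/98AAAAAAAAAAAA//9/AAAAAAAAAAAB//9//gAAAAAAAAAB/////wAAAAAAAAAD/////wAAAAAAAAAD/////wAAAAAAAAAH/////wAAAAAAAAAH/////AAAAAAAAAAH////4AAAAAAAAAAH////gAAAAAAAAAAD///+AAAAAAAAAAAB///4AAAAAAAAAAAAP//wAAAAAAAAAAAAAf+AAAAAAAAAAAAAAA8AAAAAAAAAAAAAAAAAAAAAAAAAAAAAAAAAAAAAAAAAAAAAAAAAAAAAAAAAAAAAAAAAAAAAAAAAAAAAAAAAAAAAAAAAAAAAAAAAAAAAAAAAAAAAAAAAAAAAAAAAAAAAAAAAAAAAAAAAAAAAAAAAAAAAAAAAAAAAAAAAAAAAAAAAAAAAAAAAeAAAAAAAAAAAAAAA/AAAAAAAAAAAADwB/gAAAAAAAAAAAP4B/gAAAAAAAAAAAf8B/wAAAAAAAAAAA/8D/wAAAAAAAAAAA/8D/wAAAAAAAAAAA/8H/4AAAAAAAAAAA/8H/4AAAAAAAAAAAf8H/4AAAAAAAAAAAP8H/4AAAAAAAAAAAB8H/4AAAAAAAAAAAAAH/4AAAAAAAAAAAAAD/4AAAAAAAAAAAAAB/4AAAAAAAAAAAAAA/4AAAAAAAAAAAAAAf4AAAAAAAAAAAAEAHwAAAAAAAAAAAAMAAAAAAABAAAAAAAMAAAAAAAHgAAAAAAcAAAAAAAPwAAAAAAcAAAAAAAfwAAAAAAcAAAAAAA/wAAAAAAAAAAAAAB/4AAAAAAAAAAAAAD/4AAAAAAAAAAAAD//4AAAAAAAAAAAAP//8AAAAAAAAAAAAf//8AAAAAAAAAAAAf//8AAAAAAAAAAAA///+AAAAAAAAAAAB///+AAAAAAAAAAAD///+AAAAAAAAAAAH///+AAAAAAAAAAAH////AAAAAAAAAAAP////AAAAAAAAAAAH////AAAAAAAAAAAH////AAAAAAAAAAAH////AAAAAAAAAAAD////AAAAAAAAAAAD////AAAAAAAAAAAB////AAAAAAAAAAAA////gAAAAAAAAAAAf///gAAAAAAAAAAAP///gAAAAAAAAAAAD///gAAAAAAAAAAAB///gAAAAAAAAAAAA///gAAAAAAAAAAAA///gAAAAAAAAAAAA///wAAAAAAAAAAAA///wAAAAAAAAAAAB///wAAAAAAAAAAAA///wAAAAAAAAAAAAf//wAAAAAAAAAAAAH//wAAAAAAAAAAAAB//wAAAAAAAAAAAAAf/4AAAAAAAAAAAAAP/4AAAAAAAAAAAAAH/4AAAAAAAAAAAAAD/4AAAAAAAAAAAAAB/8AAAAAAAAAAAAAA/4AAAAAAAAAAAAAAH4AAAAAAAAAAAAAAAAAAAAAAAAAAAAAAAAAAAAAAAAAAAAAAAAAAAAAA="/>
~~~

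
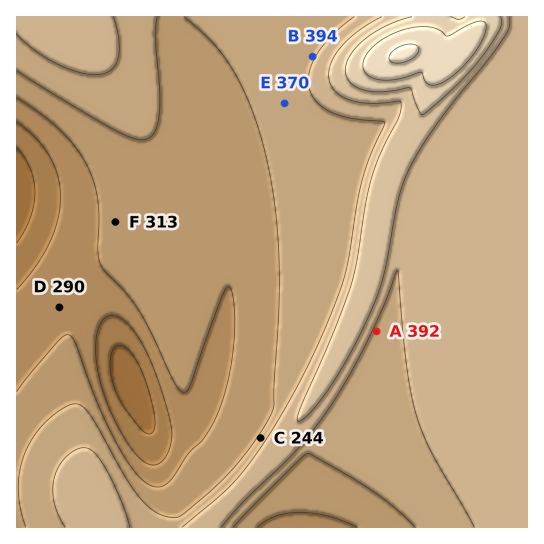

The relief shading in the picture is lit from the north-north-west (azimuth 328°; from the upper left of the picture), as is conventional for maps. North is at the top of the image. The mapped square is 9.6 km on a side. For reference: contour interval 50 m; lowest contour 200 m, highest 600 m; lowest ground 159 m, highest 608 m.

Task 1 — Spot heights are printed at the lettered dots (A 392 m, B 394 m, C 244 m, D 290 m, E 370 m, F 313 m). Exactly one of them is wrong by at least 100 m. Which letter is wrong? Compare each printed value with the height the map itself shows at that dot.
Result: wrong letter C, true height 369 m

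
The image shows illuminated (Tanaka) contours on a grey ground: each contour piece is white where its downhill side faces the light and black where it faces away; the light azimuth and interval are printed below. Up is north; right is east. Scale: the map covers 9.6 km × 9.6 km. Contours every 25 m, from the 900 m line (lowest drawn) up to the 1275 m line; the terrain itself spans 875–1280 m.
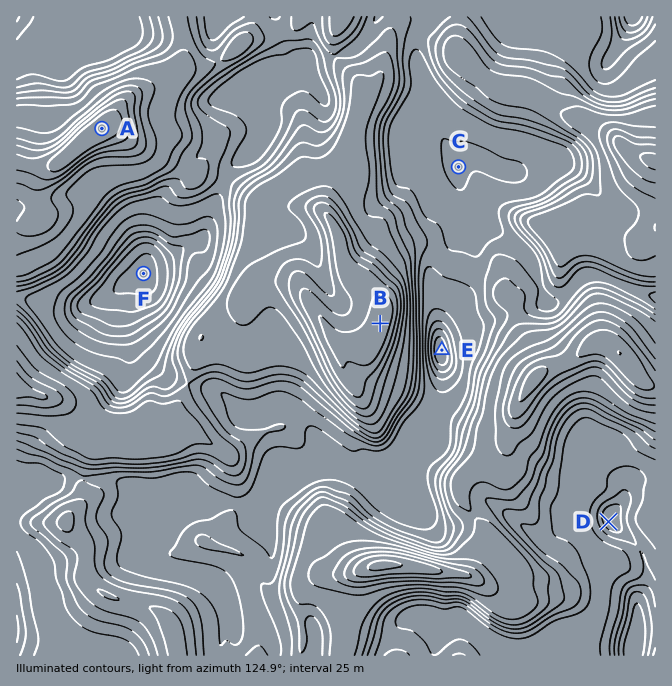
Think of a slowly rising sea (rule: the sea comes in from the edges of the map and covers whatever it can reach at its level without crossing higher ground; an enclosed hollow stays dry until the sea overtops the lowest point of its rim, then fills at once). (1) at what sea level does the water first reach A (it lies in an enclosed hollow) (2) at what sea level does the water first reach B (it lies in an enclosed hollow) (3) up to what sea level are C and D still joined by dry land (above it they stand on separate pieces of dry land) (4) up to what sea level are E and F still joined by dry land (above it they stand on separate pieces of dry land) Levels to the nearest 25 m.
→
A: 925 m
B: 1050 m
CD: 1025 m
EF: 1075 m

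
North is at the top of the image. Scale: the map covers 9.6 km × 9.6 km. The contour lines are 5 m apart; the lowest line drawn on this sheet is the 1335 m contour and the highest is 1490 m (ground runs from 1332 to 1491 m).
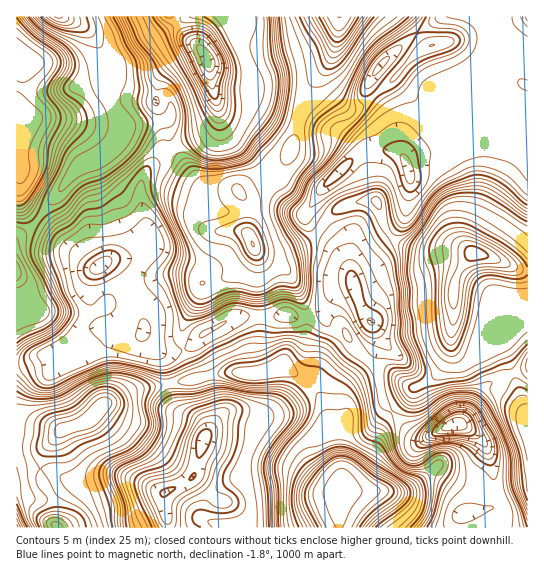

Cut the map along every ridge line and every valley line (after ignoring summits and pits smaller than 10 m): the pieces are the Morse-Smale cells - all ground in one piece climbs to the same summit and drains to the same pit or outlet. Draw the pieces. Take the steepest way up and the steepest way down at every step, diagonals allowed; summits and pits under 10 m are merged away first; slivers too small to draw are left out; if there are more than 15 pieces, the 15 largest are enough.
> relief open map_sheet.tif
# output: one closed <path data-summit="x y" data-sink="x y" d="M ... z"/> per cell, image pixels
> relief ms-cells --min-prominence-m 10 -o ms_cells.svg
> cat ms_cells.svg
<path data-summit="339 513" data-sink="203 439" d="M282 367l-21 6-42 0-25 7-23 3-2 2 7 22 21 12 6 6 2 10-12 42-29 17 0 13 5 21 170-1 0-14 5-15 0-7-4-8 1-12-8-41-5-8-1-9-8-19-16-15z"/><path data-summit="474 254" data-sink="409 171" d="M474 140l-11 1-21 14-28 1-8 7-7-10-6-2-31 1-38 34-19 27 0 5 13 14 6-10 15-14 20-7 14-1 6 5 8 26 10 10 8 4 22 6 39 0 29 8 23 10 9 2 1-114-21-4-18-9z"/><path data-summit="339 513" data-sink="409 171" d="M485 16l-43 0-24 16-1 2 10 13-10 6-22 25-20 17 12 14 5 10 7 18 1 16 6 10 12-8 24 0 13-10 14-5 20 4 18 9 21 2 0-102-9-5-21-5-9-12z"/><path data-summit="59 17" data-sink="17 53" d="M62 16l-46 1 0 146 4 6 1 33 3 5 13 12 19-22 13-20 10-10 22-10 9-6 7-8 7-13 0-4-17-32 0-11 4-8 0-12-4-8-18-24z"/><path data-summit="474 254" data-sink="371 322" d="M373 200l-14 1-20 7-15 14-5 9 13 11 13 19 6 10 9 35 12 16 8 16 1 8-5 12 0 7 5 28 6 0 16-6 15 0 16-10 9-10 8-20 2-24 0-34 3-12 16-23-13-5-41 0-21-8-10-10-8-26z"/><path data-summit="253 245" data-sink="99 266" d="M174 149l-4 2-8 9-13 7-8 15-1 16 9 41-2 8 4 0 23 10 35 10 4 6 4 17 10 17 3 12 11-3 42-1 22 2 2-6-3-8-15-29-6-6-18-8-12-13-6-18 1-22-8-14-3-4-20 0-12-2-14-14z"/><path data-summit="339 513" data-sink="455 425" d="M391 412l-10 13-5 18-7 14-25 28 1 9-6 19 0 15 123 0 1-13 2-2 21-4 6-3 1-35-6-24-9-11-15-11-9-1-24 12-9 1-10-4z"/><path data-summit="59 17" data-sink="207 59" d="M171 16l-108 1 26 14 18 24 4 8 0 12-4 8 0 11 16 31 4 2 39-7 2 17 6 11 11-7 24-9 8-11 2-10-7-24-4-28-4-6-23-22z"/><path data-summit="339 17" data-sink="207 59" d="M338 16l-166 1 9 14 23 22 4 6 4 28 4 11 5 5 36 1 17 9 24 7 14-35 13-16 7-12 7-27z"/><path data-summit="91 418" data-sink="203 439" d="M169 384l-38 7-26 13-18 17-24 8-16 18-6 12-1 10 13 2 16 9 54-4 18 5 22 12 23-10 9-9 10-43-2-6-6-6-21-12z"/><path data-summit="59 17" data-sink="99 266" d="M166 120l-41 7-8 16-16 14-22 10-10 10-32 42 13 9 41 37 8 2 10-7 24-3 10-5 4-5 2-8-8-33-1-19 7-17 15-10 11-11-5-12z"/><path data-summit="91 418" data-sink="99 266" d="M143 332l-2 3-26-2-9 6-21 18-10 4-13 2-7-8-10 0-19 8-9 1-1 66 39 3 32-12 18-17 26-13 38-7-5-23-19-22z"/><path data-summit="17 271" data-sink="99 266" d="M38 220l-11 11-11 7 0 43 9 24 7 6-16 3 1 50 9-1 12-7 17-1 18-19 12-8 26 1-6-2-6-6-10-24 2-18 6-12-10-4-37-35z"/><path data-summit="253 245" data-sink="409 171" d="M299 120l-8 31-8 15-13 11-30 16 8 14 0 27 7 15 7 3 24-1 20-8 11-10-10-12-2-8 19-27 35-32-2-7-16-14-14-2z"/><path data-summit="339 513" data-sink="371 322" d="M354 287l-20 9-13 17-14 4 0 17-3 12-21 20 20 13 18 19 7 24 7 12 4 30 0-35 8-14 1-8 10-8 23-5-5-29 0-7 5-16-9-20-12-16z"/>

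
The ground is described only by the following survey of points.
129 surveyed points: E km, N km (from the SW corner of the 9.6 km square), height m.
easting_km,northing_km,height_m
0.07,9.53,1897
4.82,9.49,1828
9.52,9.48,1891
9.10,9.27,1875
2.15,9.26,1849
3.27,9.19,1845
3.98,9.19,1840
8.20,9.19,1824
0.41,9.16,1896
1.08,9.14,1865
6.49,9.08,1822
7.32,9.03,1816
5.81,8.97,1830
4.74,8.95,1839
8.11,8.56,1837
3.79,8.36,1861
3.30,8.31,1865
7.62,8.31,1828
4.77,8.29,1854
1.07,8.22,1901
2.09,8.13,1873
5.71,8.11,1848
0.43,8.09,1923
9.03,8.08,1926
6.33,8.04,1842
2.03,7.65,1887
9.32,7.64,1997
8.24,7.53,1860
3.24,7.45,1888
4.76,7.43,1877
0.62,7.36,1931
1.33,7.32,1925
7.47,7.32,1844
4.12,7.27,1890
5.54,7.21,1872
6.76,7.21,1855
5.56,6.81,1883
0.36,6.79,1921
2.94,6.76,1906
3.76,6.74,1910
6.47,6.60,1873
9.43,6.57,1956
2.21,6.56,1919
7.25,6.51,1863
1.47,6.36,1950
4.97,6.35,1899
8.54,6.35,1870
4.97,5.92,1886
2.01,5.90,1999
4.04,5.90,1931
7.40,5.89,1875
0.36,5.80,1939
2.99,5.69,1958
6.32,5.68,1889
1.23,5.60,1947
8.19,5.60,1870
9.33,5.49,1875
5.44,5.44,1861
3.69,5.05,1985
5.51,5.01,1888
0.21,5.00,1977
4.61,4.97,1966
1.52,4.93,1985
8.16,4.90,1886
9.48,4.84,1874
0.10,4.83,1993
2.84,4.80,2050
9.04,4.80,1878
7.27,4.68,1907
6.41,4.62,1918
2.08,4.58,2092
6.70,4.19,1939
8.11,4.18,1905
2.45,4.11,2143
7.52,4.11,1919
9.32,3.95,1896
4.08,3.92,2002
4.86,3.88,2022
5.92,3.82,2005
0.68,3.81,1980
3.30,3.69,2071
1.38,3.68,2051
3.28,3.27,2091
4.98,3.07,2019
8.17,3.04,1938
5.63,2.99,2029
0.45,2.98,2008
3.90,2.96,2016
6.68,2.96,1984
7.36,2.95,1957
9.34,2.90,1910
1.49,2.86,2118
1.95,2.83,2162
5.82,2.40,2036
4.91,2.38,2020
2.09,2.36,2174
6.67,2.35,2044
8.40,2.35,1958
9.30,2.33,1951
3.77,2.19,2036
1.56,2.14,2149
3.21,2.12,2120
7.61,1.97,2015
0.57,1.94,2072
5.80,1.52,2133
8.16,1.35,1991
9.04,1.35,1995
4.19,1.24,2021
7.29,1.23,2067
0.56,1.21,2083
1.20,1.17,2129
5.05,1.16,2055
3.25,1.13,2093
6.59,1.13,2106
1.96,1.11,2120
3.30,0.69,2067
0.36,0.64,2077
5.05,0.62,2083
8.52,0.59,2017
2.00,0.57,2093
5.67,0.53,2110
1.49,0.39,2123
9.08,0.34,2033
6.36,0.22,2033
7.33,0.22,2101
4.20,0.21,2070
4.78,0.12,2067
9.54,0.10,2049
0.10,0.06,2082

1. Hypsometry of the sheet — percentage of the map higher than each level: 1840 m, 94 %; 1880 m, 75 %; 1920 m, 58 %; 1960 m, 46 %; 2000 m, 36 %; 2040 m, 24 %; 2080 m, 15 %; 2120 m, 8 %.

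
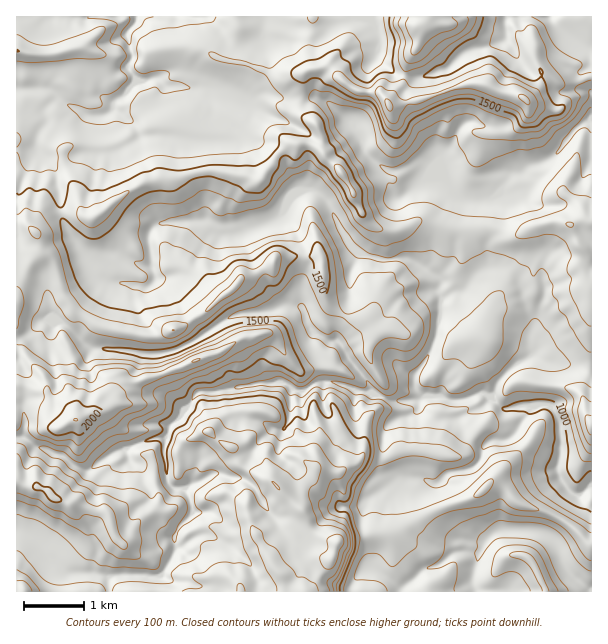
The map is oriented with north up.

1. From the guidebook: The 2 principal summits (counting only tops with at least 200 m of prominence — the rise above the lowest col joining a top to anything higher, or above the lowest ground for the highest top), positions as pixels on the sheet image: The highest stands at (75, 420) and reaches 2101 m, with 1198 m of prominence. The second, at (50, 494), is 2014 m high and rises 268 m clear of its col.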